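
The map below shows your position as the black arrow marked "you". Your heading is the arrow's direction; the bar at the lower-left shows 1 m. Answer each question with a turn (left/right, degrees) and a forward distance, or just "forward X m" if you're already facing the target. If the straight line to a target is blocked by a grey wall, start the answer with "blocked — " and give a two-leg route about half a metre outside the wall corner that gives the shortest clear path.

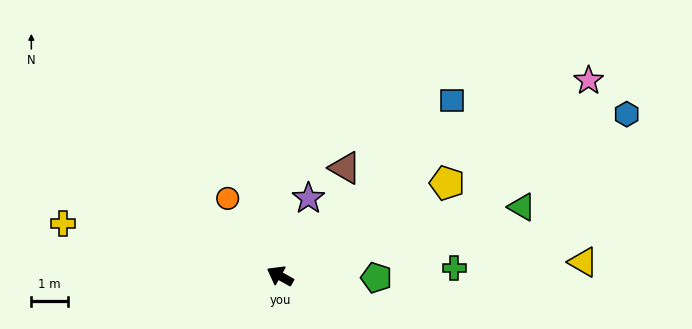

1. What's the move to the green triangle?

turn right 135°, forward 6.9 m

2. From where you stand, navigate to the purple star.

turn right 81°, forward 2.3 m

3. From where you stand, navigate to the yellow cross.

turn left 16°, forward 6.1 m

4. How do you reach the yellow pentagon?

turn right 122°, forward 5.2 m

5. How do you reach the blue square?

turn right 105°, forward 6.7 m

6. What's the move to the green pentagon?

turn right 152°, forward 2.6 m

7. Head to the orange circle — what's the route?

turn right 27°, forward 2.6 m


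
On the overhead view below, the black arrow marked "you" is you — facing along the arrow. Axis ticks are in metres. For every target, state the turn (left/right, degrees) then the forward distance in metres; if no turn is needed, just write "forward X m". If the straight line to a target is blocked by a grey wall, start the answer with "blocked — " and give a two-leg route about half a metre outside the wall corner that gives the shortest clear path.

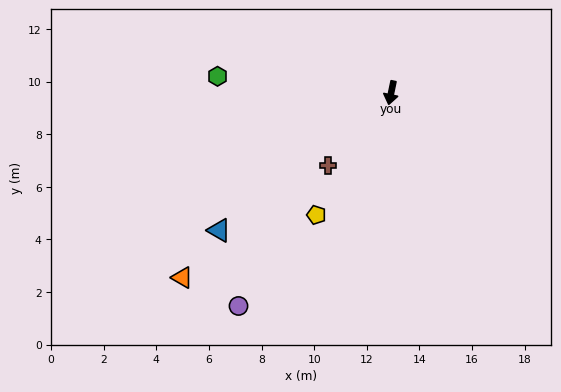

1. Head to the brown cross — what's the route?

turn right 29°, forward 3.7 m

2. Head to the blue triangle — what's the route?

turn right 40°, forward 8.4 m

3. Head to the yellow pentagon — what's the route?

turn right 20°, forward 5.4 m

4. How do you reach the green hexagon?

turn right 84°, forward 6.6 m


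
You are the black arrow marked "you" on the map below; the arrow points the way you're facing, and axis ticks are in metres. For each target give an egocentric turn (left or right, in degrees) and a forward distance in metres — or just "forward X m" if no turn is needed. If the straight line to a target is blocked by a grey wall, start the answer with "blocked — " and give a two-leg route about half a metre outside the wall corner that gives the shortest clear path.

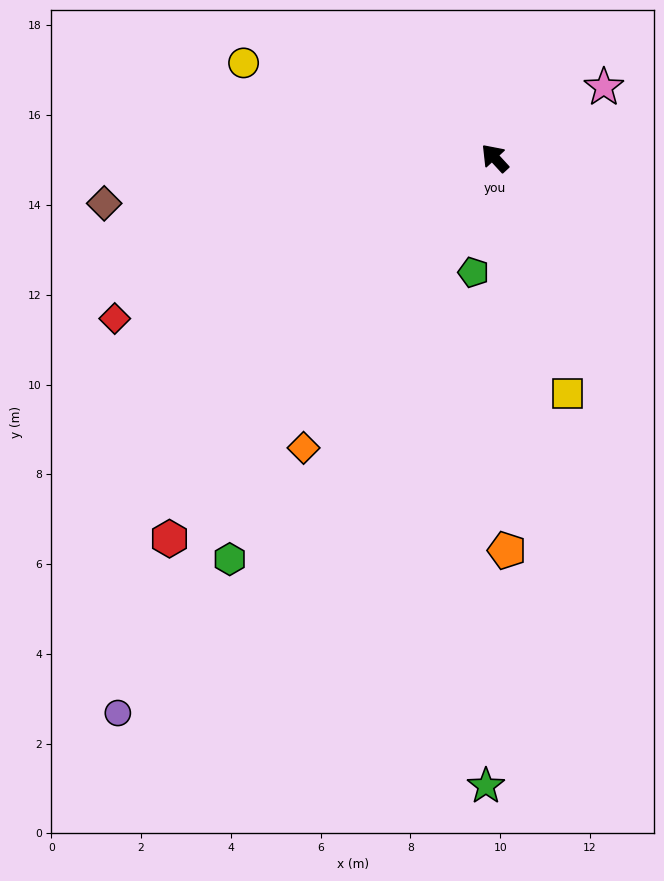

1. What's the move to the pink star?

turn right 100°, forward 2.9 m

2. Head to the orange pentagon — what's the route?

turn left 139°, forward 8.7 m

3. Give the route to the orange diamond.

turn left 104°, forward 7.7 m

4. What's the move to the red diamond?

turn left 70°, forward 9.2 m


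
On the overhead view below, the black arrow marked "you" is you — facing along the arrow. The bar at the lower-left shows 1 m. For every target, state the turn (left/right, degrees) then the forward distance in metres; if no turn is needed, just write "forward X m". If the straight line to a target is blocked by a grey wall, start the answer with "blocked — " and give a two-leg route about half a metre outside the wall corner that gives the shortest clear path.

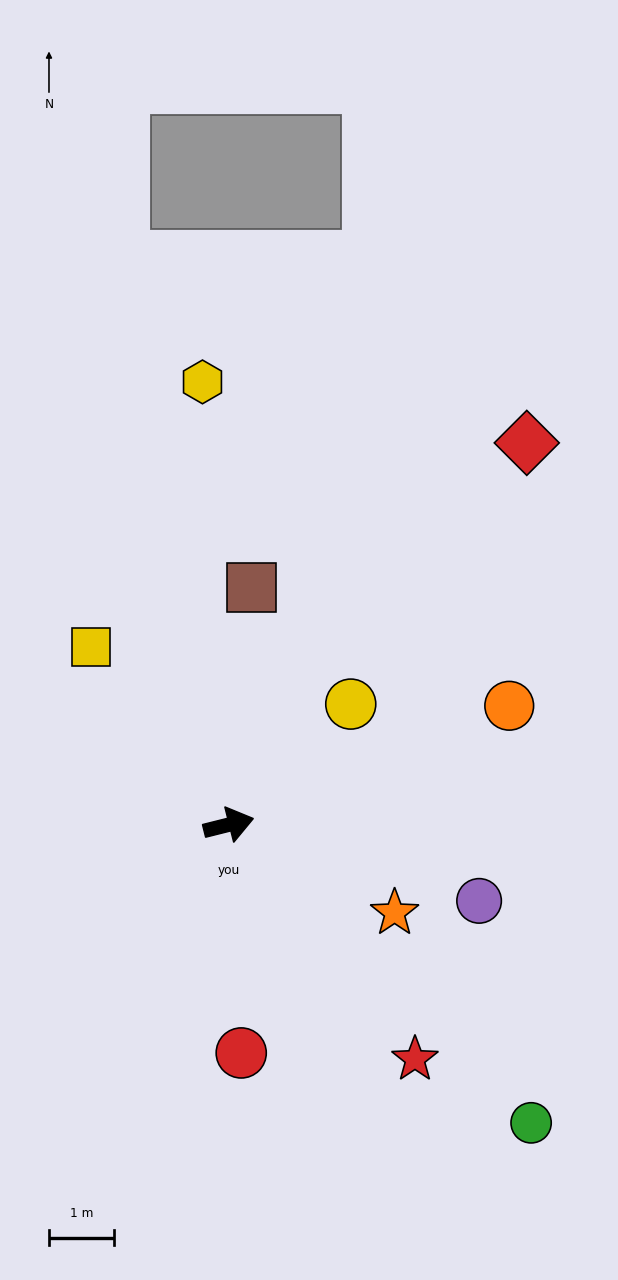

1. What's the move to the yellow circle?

turn left 31°, forward 2.6 m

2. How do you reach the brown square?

turn left 70°, forward 3.6 m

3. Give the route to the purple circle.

turn right 31°, forward 4.0 m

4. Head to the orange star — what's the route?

turn right 42°, forward 2.9 m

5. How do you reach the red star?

turn right 66°, forward 4.6 m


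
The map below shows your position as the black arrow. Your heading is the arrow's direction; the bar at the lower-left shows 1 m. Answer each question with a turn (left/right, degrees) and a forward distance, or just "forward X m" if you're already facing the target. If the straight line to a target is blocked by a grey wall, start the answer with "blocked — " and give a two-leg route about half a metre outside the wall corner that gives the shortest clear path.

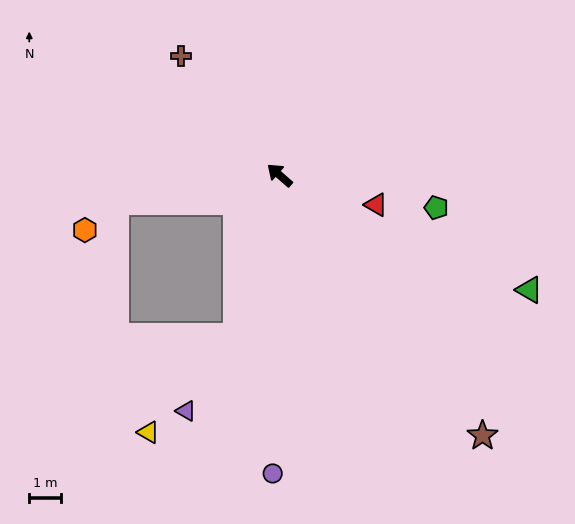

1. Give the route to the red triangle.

turn right 156°, forward 3.2 m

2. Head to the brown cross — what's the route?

turn right 9°, forward 4.9 m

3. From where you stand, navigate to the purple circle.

turn left 130°, forward 9.4 m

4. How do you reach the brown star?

turn left 169°, forward 10.4 m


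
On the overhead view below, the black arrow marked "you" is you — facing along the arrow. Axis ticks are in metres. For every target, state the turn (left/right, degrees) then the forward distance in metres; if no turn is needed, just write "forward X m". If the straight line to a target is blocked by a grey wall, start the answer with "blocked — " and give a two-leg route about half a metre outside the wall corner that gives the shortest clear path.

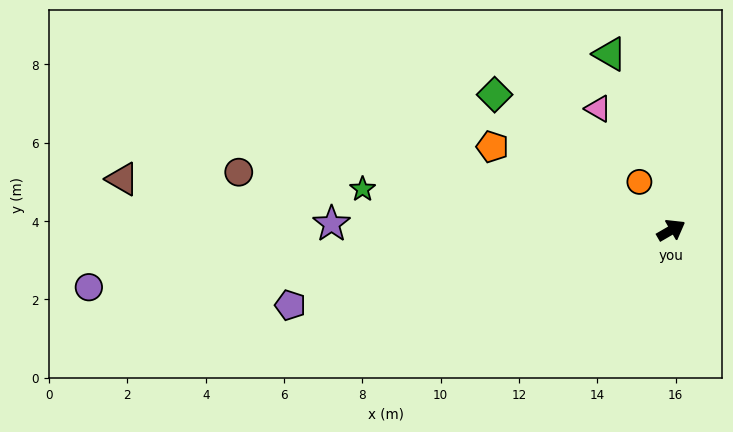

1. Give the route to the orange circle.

turn left 93°, forward 1.5 m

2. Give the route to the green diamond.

turn left 112°, forward 5.7 m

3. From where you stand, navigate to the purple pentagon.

turn left 161°, forward 9.9 m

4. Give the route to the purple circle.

turn left 156°, forward 14.9 m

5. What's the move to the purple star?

turn left 149°, forward 8.7 m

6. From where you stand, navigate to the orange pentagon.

turn left 125°, forward 5.0 m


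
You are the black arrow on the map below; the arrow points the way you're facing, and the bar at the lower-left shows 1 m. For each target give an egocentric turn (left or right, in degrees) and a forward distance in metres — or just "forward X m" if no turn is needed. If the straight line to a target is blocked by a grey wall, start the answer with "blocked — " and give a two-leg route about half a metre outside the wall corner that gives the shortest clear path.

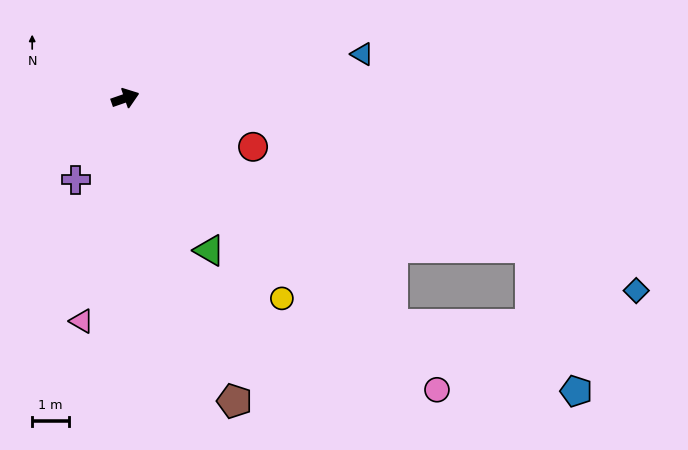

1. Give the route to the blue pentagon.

blocked — turn right 59°, forward 9.5 m, then turn left 20°, forward 5.3 m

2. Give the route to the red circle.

turn right 40°, forward 3.7 m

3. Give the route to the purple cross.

turn right 140°, forward 2.6 m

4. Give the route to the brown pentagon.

turn right 89°, forward 8.8 m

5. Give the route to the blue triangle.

turn right 9°, forward 6.6 m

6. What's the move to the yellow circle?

turn right 71°, forward 6.9 m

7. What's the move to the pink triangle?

turn right 120°, forward 6.2 m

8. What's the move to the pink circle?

turn right 62°, forward 11.6 m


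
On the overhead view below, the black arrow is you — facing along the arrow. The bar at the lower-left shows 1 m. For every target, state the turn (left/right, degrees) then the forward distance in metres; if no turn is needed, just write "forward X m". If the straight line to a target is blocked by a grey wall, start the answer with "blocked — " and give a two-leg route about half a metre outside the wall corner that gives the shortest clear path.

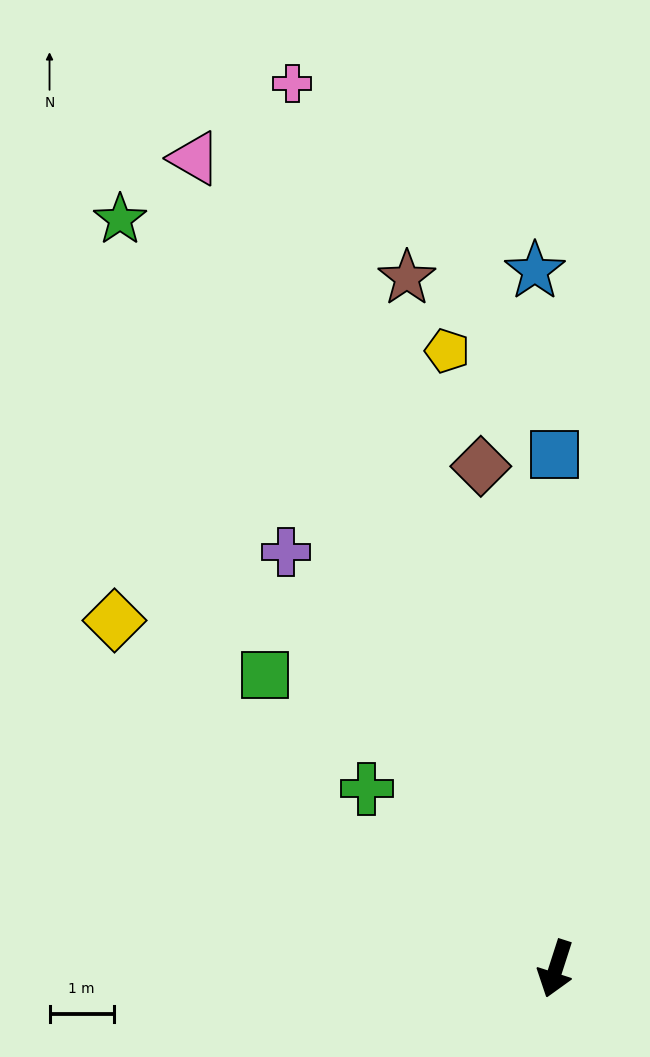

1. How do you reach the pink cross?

turn right 146°, forward 14.4 m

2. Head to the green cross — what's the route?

turn right 116°, forward 4.1 m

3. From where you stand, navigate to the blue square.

turn right 162°, forward 8.0 m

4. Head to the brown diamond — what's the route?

turn right 154°, forward 7.9 m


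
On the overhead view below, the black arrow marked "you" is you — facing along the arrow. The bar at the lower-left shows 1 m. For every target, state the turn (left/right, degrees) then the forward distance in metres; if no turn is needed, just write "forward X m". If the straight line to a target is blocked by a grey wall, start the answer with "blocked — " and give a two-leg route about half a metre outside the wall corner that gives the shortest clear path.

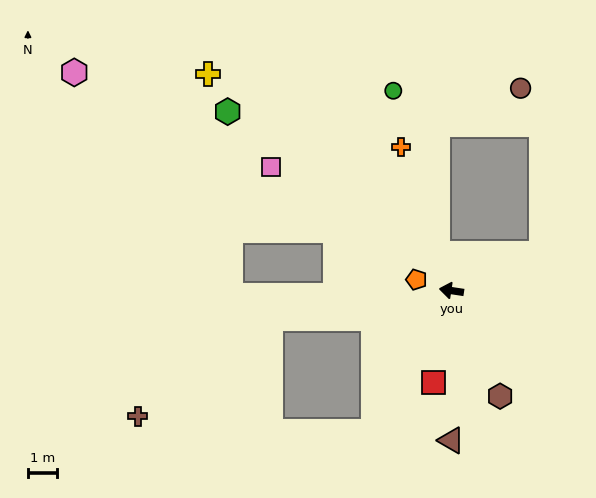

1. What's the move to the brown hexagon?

turn left 123°, forward 4.0 m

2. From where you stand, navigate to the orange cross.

turn right 62°, forward 5.2 m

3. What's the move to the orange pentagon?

turn right 9°, forward 1.3 m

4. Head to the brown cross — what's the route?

blocked — turn left 17°, forward 6.2 m, then turn left 28°, forward 5.6 m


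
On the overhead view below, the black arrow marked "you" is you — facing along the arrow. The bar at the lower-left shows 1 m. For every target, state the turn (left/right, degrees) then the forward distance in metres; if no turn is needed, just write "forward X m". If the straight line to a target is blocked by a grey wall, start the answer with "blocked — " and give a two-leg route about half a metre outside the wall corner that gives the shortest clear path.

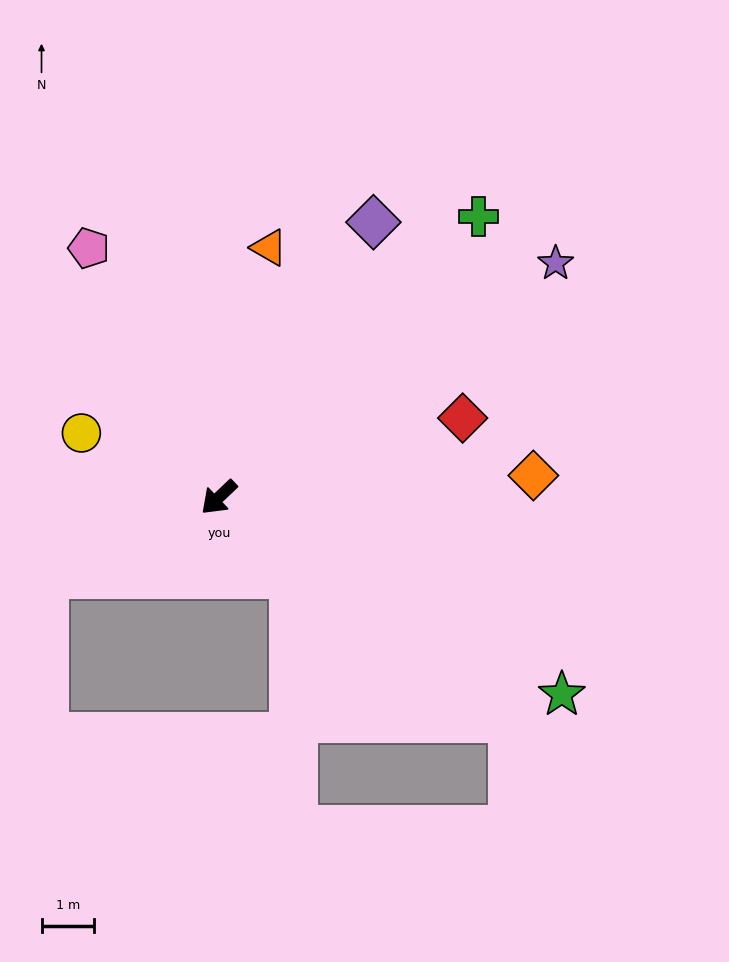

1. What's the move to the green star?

turn left 107°, forward 7.5 m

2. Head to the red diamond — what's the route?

turn left 154°, forward 4.9 m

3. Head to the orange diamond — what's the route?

turn left 140°, forward 6.0 m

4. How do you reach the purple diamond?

turn right 163°, forward 6.0 m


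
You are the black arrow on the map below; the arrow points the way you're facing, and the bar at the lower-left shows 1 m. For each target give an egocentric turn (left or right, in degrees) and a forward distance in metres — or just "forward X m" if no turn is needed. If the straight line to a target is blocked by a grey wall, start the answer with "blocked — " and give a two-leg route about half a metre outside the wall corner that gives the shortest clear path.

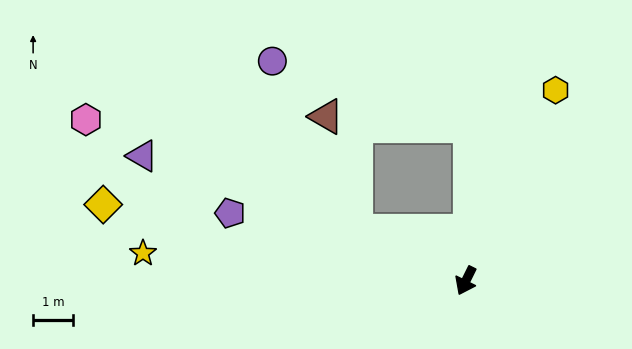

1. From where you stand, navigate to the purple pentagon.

turn right 80°, forward 6.2 m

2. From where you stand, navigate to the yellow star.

turn right 69°, forward 8.2 m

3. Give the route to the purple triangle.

turn right 85°, forward 8.8 m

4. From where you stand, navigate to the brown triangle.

blocked — turn right 88°, forward 3.0 m, then turn right 51°, forward 3.0 m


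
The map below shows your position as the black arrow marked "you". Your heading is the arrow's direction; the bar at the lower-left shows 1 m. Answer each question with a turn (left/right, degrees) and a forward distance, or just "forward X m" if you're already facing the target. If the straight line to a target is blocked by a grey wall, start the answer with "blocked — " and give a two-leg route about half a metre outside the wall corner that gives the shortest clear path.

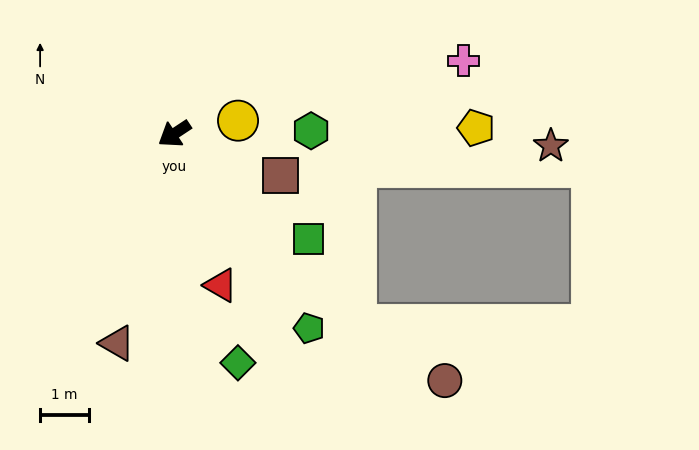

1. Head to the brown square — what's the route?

turn left 125°, forward 2.3 m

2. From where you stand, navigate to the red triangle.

turn left 74°, forward 3.3 m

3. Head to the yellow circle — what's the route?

turn left 158°, forward 1.3 m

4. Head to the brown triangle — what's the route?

turn left 41°, forward 4.5 m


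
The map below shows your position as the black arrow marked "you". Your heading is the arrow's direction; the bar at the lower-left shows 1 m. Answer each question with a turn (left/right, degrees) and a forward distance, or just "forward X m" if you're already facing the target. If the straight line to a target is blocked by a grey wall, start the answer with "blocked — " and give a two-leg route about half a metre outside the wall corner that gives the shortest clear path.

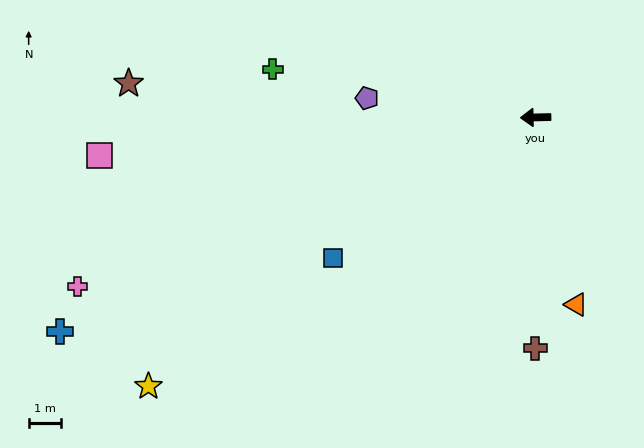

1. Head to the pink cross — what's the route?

turn left 19°, forward 15.0 m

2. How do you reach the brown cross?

turn left 89°, forward 7.1 m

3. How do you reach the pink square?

turn left 4°, forward 13.4 m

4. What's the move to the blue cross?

turn left 23°, forward 16.0 m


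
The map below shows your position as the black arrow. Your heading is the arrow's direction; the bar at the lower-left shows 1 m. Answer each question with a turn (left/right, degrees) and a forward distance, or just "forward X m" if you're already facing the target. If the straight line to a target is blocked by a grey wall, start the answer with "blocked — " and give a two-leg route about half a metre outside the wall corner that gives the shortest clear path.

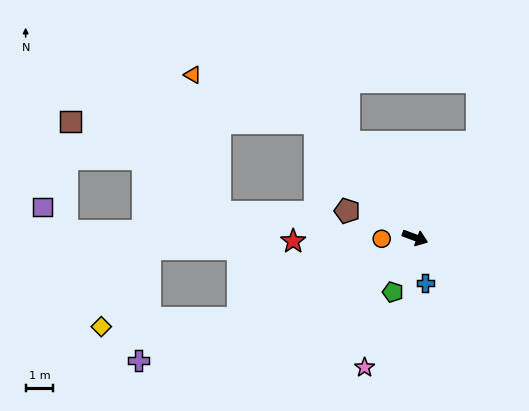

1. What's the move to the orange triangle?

blocked — turn left 151°, forward 5.5 m, then turn left 28°, forward 4.7 m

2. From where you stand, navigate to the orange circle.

turn right 157°, forward 1.2 m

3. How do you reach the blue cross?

turn right 57°, forward 1.7 m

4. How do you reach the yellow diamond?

blocked — turn right 135°, forward 7.0 m, then turn right 21°, forward 5.0 m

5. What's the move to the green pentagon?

turn right 92°, forward 2.1 m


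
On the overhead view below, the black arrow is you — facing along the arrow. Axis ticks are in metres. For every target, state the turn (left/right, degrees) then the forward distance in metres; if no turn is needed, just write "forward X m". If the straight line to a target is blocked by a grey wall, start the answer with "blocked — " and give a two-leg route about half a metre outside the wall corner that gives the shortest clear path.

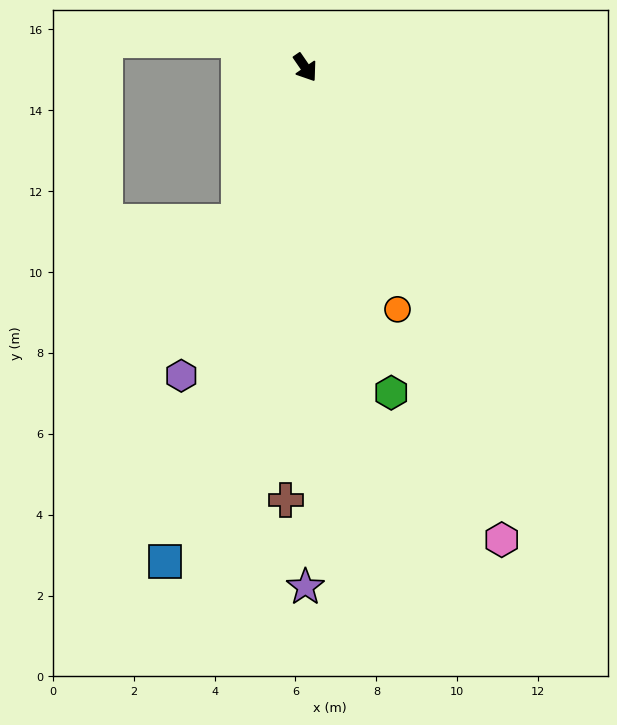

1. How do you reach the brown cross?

turn right 37°, forward 10.7 m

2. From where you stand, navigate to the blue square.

turn right 50°, forward 12.7 m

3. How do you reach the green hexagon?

turn right 20°, forward 8.3 m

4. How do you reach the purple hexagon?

turn right 56°, forward 8.2 m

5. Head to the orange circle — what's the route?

turn right 14°, forward 6.4 m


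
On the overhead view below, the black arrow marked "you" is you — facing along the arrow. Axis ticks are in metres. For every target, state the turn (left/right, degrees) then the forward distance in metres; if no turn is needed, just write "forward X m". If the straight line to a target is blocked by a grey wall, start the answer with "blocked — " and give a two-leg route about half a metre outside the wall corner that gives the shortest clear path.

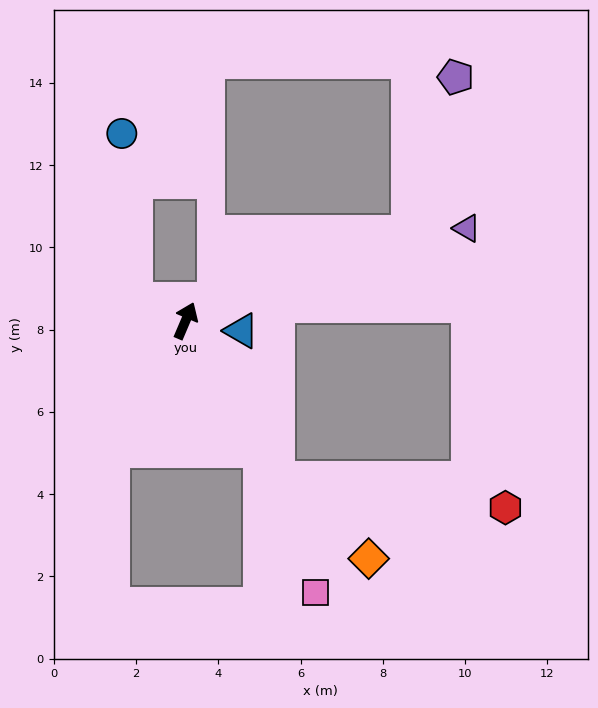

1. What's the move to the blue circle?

blocked — turn left 90°, forward 1.3 m, then turn right 62°, forward 4.0 m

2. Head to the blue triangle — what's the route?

turn right 77°, forward 1.4 m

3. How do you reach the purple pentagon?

blocked — turn right 45°, forward 5.8 m, then turn left 51°, forward 4.0 m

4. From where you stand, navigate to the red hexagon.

blocked — turn right 127°, forward 4.4 m, then turn left 53°, forward 5.6 m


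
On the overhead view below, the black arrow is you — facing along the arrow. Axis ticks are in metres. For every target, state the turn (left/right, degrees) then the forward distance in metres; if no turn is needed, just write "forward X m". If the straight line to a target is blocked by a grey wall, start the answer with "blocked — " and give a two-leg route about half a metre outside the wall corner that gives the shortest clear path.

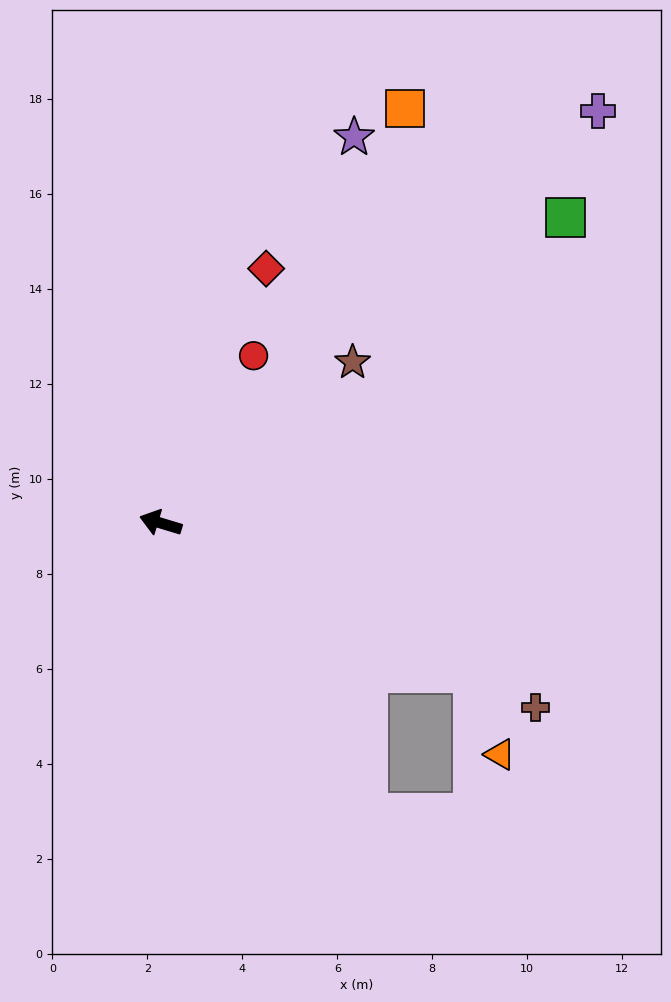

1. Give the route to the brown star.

turn right 123°, forward 5.3 m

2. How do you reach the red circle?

turn right 102°, forward 4.0 m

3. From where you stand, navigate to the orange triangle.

blocked — turn left 171°, forward 7.3 m, then turn right 46°, forward 1.8 m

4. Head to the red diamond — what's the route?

turn right 96°, forward 5.8 m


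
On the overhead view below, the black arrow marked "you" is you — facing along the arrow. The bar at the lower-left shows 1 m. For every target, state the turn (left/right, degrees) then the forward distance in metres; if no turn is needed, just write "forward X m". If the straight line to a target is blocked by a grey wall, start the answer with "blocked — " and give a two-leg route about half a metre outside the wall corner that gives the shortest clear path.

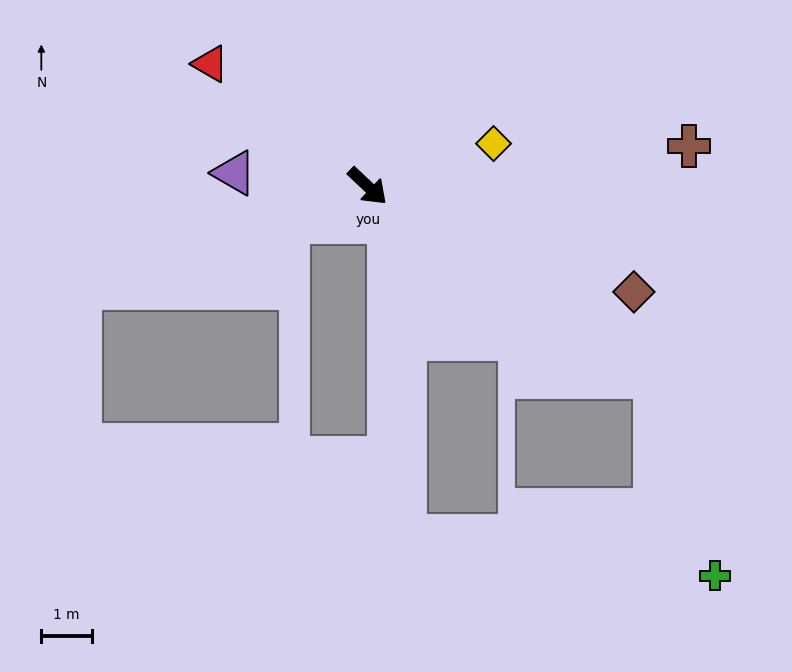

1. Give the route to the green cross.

blocked — turn left 10°, forward 6.8 m, then turn right 40°, forward 4.1 m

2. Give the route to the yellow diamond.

turn left 62°, forward 2.6 m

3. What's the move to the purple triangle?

turn right 142°, forward 2.6 m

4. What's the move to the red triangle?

turn right 175°, forward 3.9 m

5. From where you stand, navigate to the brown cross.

turn left 50°, forward 6.4 m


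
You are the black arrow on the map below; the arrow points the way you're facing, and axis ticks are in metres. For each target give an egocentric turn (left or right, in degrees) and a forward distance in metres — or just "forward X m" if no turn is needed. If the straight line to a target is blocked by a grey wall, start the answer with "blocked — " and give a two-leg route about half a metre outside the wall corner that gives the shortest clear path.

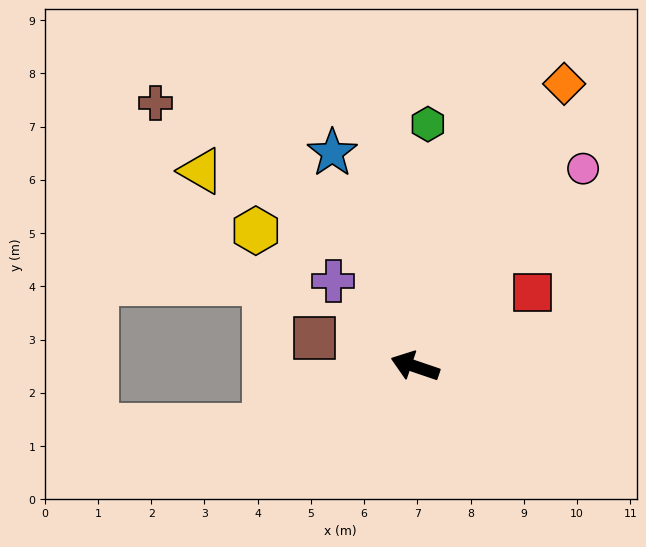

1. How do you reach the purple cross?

turn right 28°, forward 2.2 m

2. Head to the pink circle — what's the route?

turn right 112°, forward 4.9 m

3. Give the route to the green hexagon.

turn right 74°, forward 4.6 m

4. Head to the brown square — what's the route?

turn left 3°, forward 2.0 m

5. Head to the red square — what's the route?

turn right 129°, forward 2.6 m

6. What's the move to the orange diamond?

turn right 99°, forward 6.0 m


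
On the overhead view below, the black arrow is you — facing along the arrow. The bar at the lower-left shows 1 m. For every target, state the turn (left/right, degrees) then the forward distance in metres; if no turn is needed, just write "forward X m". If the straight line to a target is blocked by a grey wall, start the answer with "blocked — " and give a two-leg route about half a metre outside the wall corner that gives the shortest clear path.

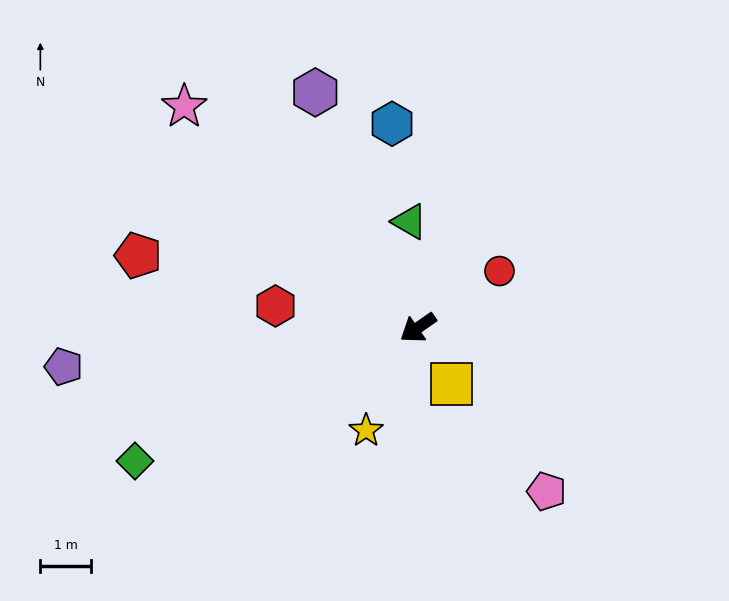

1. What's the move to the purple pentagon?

turn right 29°, forward 7.0 m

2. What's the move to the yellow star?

turn left 28°, forward 2.3 m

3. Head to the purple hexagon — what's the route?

turn right 101°, forward 5.1 m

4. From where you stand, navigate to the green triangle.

turn right 120°, forward 2.1 m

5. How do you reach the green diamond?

turn right 10°, forward 6.2 m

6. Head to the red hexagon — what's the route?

turn right 43°, forward 2.8 m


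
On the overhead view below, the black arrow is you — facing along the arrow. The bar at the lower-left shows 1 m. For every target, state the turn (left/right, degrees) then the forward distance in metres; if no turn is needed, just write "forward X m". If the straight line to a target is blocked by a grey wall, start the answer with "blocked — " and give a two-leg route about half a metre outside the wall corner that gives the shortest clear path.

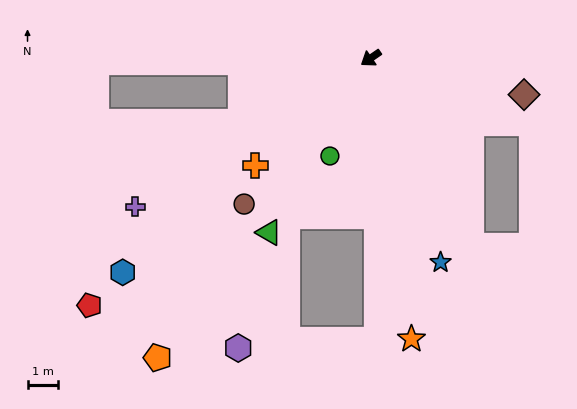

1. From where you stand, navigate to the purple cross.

turn right 2°, forward 9.1 m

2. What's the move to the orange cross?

turn left 8°, forward 5.1 m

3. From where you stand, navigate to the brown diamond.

turn left 132°, forward 5.1 m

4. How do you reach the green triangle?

turn left 25°, forward 6.6 m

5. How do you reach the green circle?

turn left 33°, forward 3.5 m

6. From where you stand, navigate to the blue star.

turn left 74°, forward 7.0 m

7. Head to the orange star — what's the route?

turn left 64°, forward 9.2 m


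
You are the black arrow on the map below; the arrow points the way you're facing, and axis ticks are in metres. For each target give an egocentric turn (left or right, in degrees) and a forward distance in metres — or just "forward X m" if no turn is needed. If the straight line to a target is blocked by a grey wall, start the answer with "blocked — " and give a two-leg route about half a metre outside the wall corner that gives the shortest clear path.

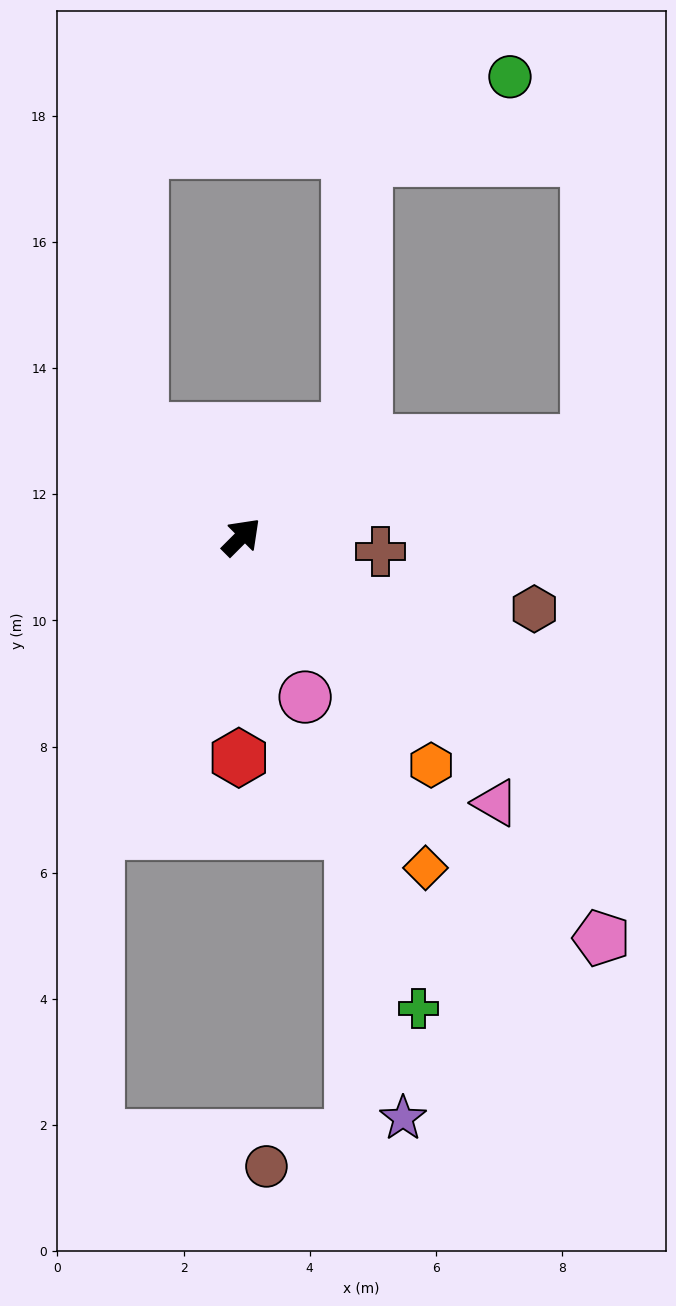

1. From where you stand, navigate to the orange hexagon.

turn right 95°, forward 4.7 m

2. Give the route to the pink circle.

turn right 113°, forward 2.7 m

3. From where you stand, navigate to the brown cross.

turn right 51°, forward 2.2 m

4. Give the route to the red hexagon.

turn right 136°, forward 3.5 m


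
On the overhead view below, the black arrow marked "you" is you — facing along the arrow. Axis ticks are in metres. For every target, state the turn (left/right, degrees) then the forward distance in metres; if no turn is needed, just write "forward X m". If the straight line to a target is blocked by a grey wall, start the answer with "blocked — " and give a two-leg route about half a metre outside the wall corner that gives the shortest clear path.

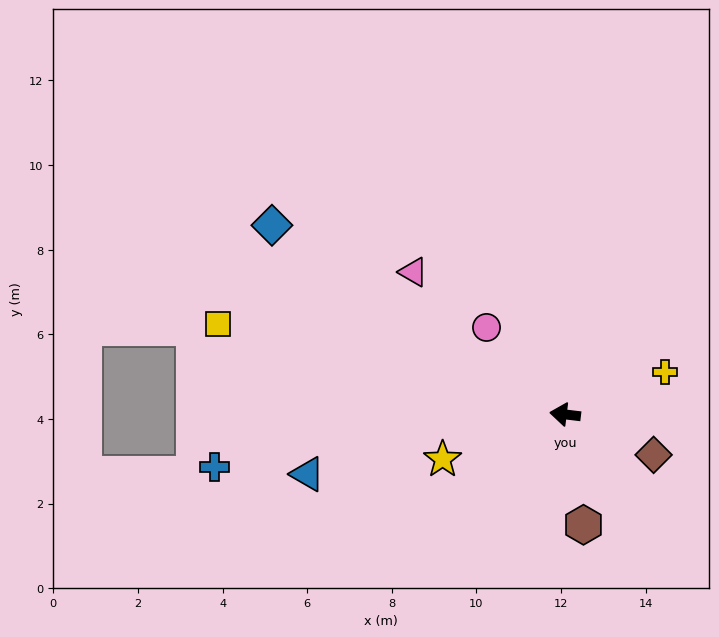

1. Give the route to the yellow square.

turn right 8°, forward 8.5 m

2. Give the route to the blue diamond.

turn right 26°, forward 8.2 m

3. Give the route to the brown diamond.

turn left 162°, forward 2.3 m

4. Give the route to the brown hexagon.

turn left 106°, forward 2.6 m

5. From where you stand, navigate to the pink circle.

turn right 41°, forward 2.8 m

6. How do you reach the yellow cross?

turn right 150°, forward 2.6 m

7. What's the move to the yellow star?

turn left 27°, forward 3.1 m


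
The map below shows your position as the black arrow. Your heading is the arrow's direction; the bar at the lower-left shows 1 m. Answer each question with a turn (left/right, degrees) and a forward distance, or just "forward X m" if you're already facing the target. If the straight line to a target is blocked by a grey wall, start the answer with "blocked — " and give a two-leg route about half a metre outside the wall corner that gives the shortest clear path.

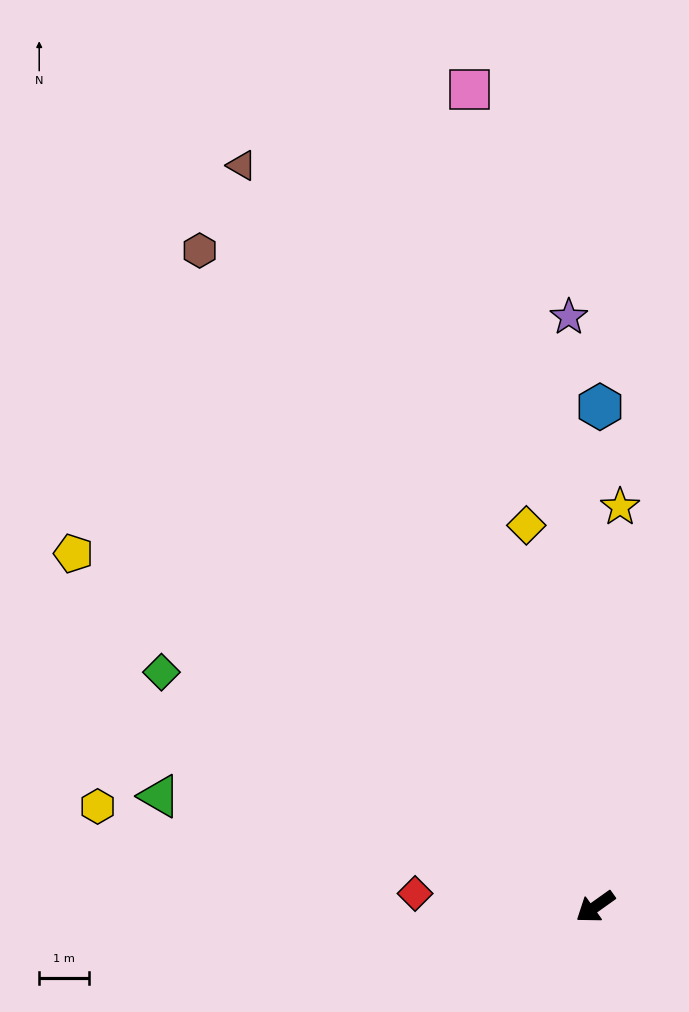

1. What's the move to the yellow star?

turn right 129°, forward 8.0 m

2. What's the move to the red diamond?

turn right 40°, forward 3.6 m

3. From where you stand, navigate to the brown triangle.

turn right 100°, forward 16.4 m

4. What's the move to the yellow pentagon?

turn right 70°, forward 12.6 m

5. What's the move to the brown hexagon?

turn right 94°, forward 15.3 m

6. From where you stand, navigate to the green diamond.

turn right 64°, forward 9.8 m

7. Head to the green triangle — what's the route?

turn right 50°, forward 9.0 m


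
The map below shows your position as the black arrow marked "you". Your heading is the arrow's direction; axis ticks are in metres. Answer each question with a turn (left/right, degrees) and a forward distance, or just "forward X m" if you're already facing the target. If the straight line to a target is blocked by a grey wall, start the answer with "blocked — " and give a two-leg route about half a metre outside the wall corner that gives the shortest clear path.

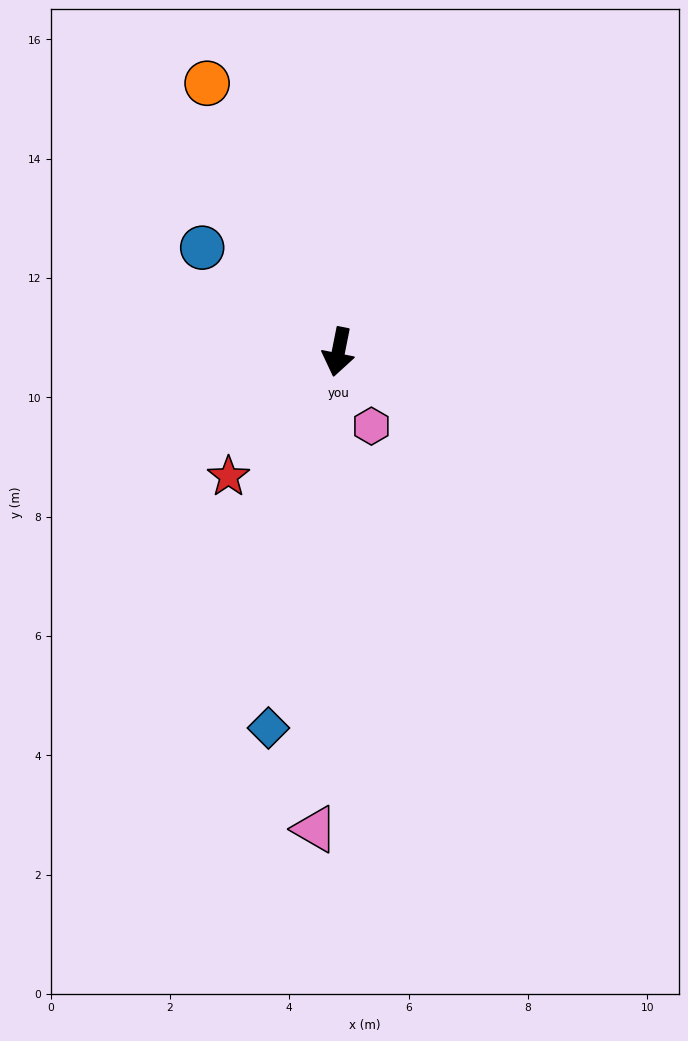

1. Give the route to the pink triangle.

turn left 8°, forward 8.0 m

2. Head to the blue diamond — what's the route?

forward 6.4 m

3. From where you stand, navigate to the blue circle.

turn right 116°, forward 2.9 m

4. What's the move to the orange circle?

turn right 143°, forward 5.0 m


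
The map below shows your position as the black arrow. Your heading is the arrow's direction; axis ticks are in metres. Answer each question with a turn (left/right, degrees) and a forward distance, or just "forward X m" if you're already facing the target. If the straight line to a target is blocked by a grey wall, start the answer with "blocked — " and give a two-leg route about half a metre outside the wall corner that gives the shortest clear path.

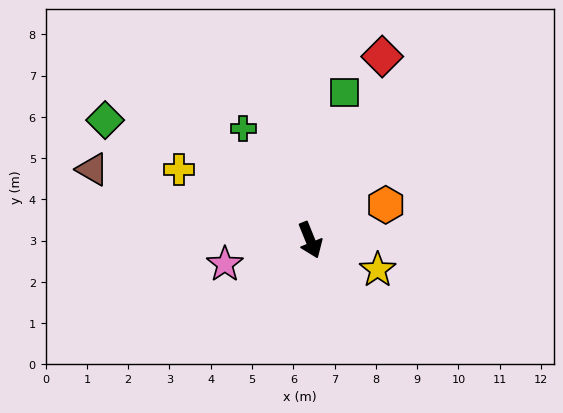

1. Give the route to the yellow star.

turn left 44°, forward 1.8 m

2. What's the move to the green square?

turn left 145°, forward 3.7 m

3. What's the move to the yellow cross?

turn right 140°, forward 3.6 m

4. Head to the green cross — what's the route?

turn right 171°, forward 3.2 m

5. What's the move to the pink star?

turn right 96°, forward 2.1 m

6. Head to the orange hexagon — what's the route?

turn left 93°, forward 2.0 m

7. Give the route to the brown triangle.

turn right 130°, forward 5.5 m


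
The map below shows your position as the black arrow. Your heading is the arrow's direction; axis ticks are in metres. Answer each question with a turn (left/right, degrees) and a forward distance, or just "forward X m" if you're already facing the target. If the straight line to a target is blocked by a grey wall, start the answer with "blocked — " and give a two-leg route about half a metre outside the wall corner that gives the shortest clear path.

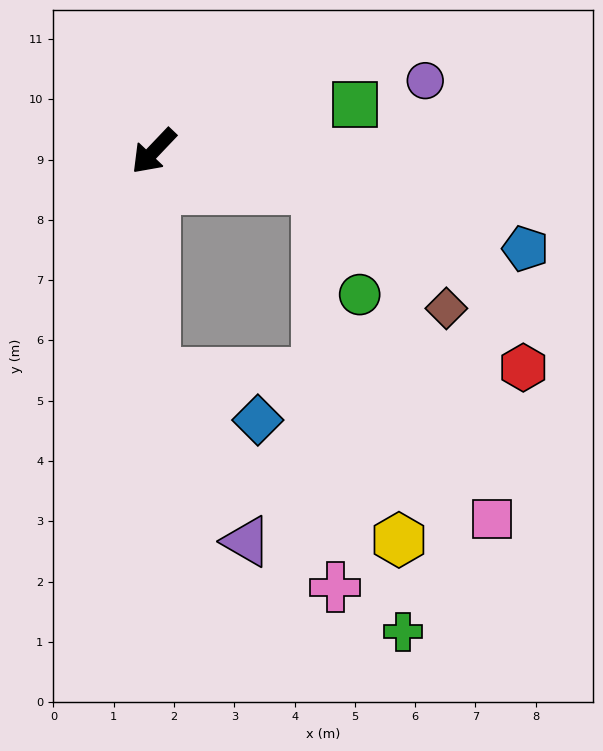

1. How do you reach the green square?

turn left 147°, forward 3.4 m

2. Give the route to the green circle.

blocked — turn left 121°, forward 2.8 m, then turn right 56°, forward 1.9 m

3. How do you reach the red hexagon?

blocked — turn left 44°, forward 3.7 m, then turn left 90°, forward 6.1 m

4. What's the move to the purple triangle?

blocked — turn left 44°, forward 3.7 m, then turn left 28°, forward 3.2 m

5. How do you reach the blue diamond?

blocked — turn left 44°, forward 3.7 m, then turn left 65°, forward 1.9 m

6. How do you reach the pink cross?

blocked — turn left 121°, forward 2.8 m, then turn right 75°, forward 6.6 m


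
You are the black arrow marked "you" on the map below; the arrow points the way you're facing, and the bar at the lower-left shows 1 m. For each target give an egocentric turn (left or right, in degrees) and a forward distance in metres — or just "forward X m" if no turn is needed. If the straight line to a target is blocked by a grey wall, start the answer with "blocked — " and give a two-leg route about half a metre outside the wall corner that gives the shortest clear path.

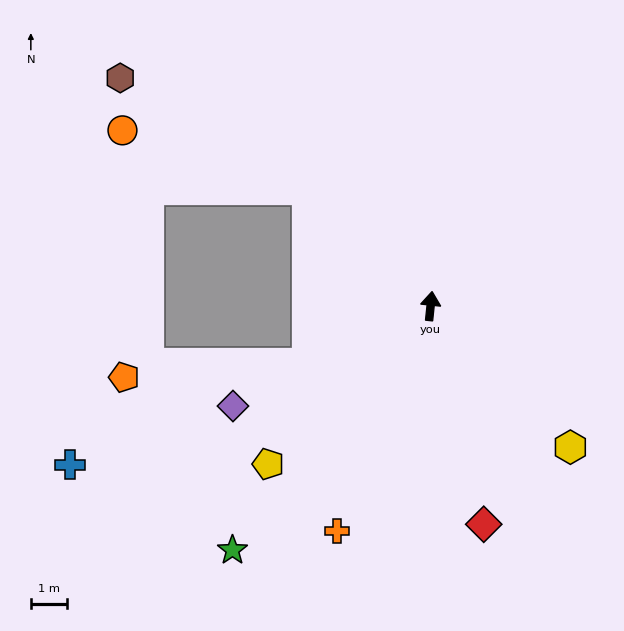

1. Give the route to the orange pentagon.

blocked — turn left 121°, forward 3.8 m, then turn right 21°, forward 5.1 m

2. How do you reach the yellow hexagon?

turn right 129°, forward 5.5 m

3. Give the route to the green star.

turn left 147°, forward 8.7 m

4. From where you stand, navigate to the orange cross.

turn left 163°, forward 6.8 m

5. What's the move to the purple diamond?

turn left 123°, forward 6.1 m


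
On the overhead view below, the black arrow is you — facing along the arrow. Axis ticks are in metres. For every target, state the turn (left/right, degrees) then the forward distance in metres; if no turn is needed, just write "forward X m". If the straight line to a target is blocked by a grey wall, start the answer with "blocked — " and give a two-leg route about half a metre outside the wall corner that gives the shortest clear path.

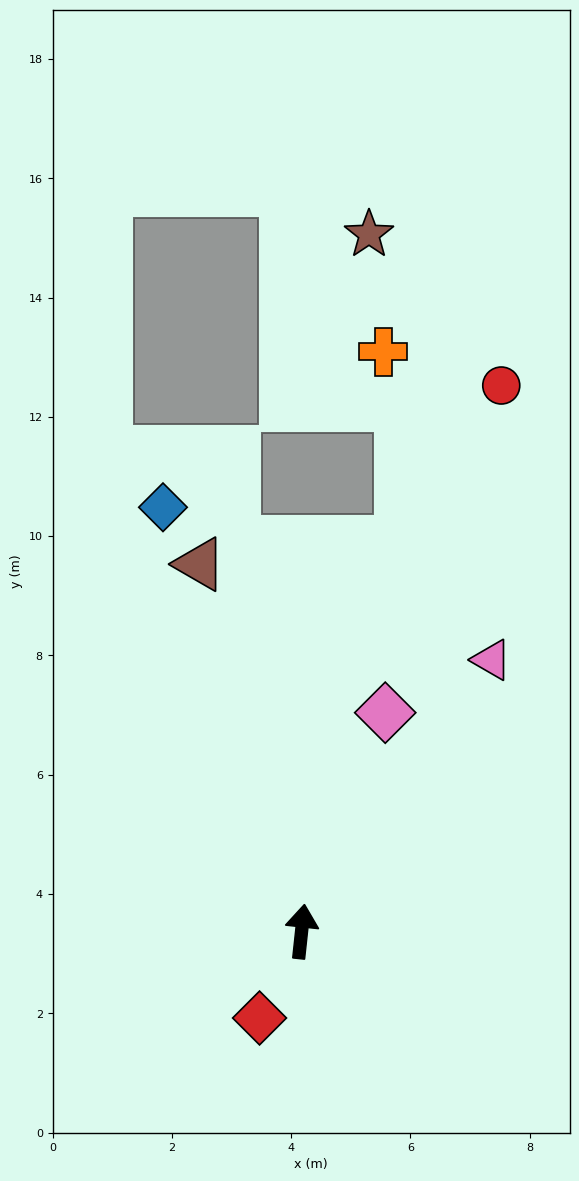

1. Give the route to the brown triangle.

turn left 22°, forward 6.4 m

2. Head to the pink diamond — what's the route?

turn right 15°, forward 3.9 m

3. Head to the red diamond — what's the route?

turn left 160°, forward 1.6 m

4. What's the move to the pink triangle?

turn right 29°, forward 5.6 m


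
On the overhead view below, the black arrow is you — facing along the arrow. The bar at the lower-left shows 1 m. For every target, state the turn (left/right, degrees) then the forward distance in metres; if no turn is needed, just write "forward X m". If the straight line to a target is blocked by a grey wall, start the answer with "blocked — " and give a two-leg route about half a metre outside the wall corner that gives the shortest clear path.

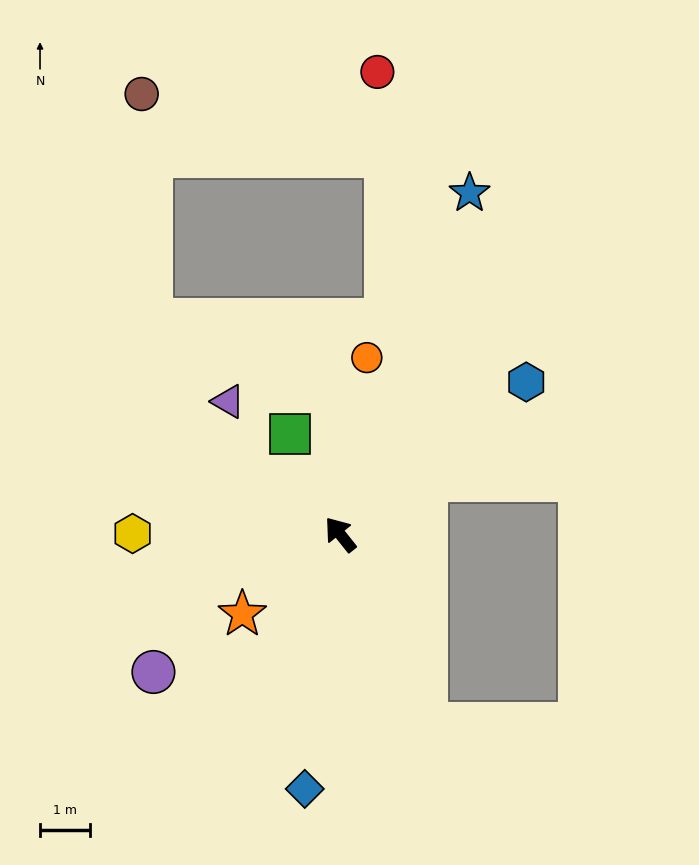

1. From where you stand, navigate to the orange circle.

turn right 47°, forward 3.6 m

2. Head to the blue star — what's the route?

turn right 59°, forward 7.3 m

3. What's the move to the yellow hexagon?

turn left 51°, forward 4.1 m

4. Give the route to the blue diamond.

turn left 133°, forward 5.1 m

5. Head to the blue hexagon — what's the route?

turn right 89°, forward 4.8 m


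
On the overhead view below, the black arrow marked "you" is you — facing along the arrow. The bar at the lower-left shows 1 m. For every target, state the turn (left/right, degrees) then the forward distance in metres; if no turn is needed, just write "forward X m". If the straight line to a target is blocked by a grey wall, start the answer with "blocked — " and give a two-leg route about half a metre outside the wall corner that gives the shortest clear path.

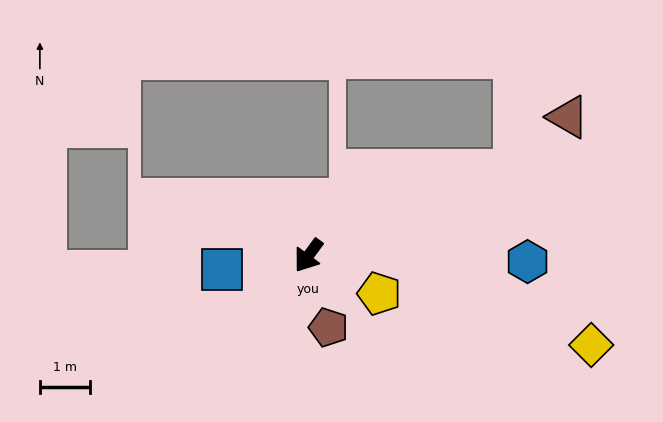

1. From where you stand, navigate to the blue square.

turn right 45°, forward 1.8 m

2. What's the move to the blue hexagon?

turn left 125°, forward 4.4 m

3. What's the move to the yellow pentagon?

turn left 98°, forward 1.6 m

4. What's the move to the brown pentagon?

turn left 52°, forward 1.5 m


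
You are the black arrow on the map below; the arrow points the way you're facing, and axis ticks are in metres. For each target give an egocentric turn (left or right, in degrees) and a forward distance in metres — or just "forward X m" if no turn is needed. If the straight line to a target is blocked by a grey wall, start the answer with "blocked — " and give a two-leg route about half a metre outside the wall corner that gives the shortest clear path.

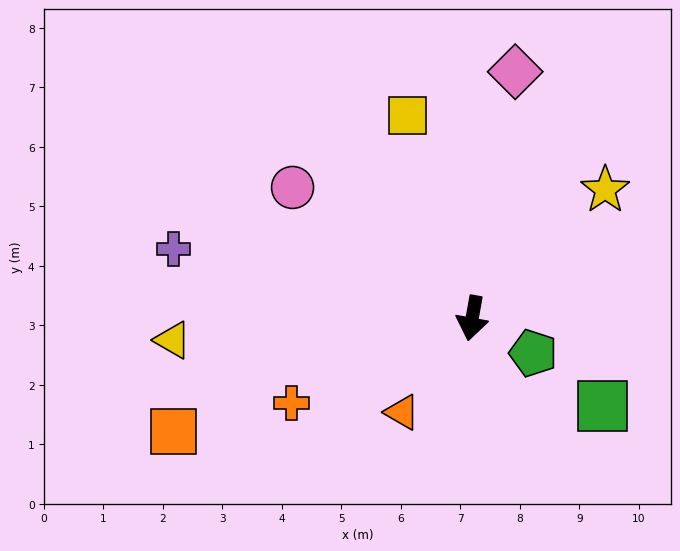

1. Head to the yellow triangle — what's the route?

turn right 76°, forward 5.0 m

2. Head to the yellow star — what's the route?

turn left 144°, forward 3.1 m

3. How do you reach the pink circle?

turn right 116°, forward 3.7 m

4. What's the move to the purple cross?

turn right 93°, forward 5.2 m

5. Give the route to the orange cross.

turn right 55°, forward 3.4 m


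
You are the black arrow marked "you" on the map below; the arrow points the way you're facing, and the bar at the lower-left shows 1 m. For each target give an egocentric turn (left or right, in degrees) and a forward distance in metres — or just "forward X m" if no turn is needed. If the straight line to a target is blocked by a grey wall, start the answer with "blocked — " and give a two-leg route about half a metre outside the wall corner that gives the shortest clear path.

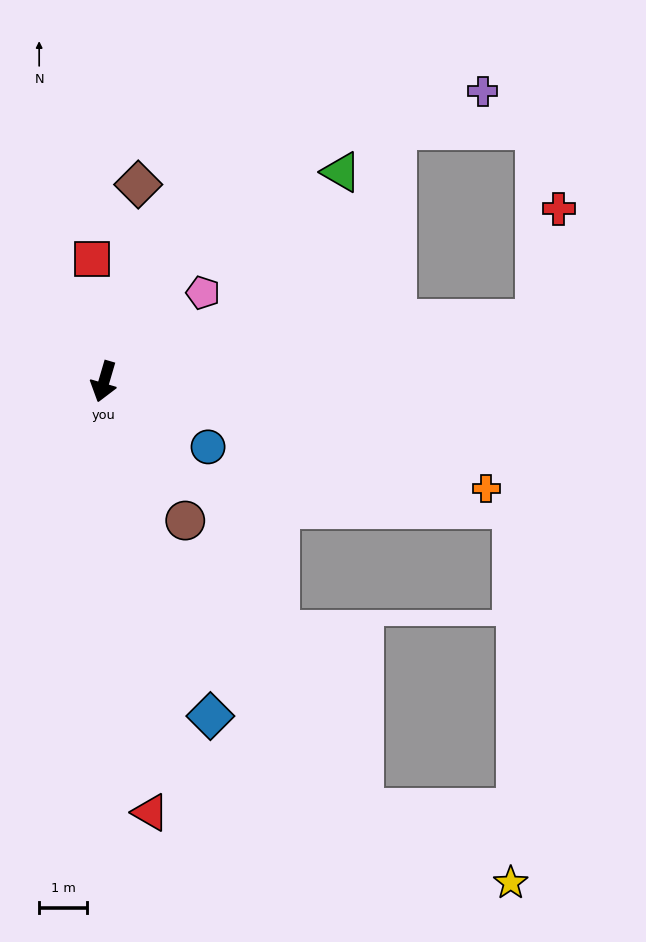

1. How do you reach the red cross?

blocked — turn left 114°, forward 9.1 m, then turn left 71°, forward 2.4 m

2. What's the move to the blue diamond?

turn left 34°, forward 7.3 m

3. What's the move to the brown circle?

turn left 47°, forward 3.3 m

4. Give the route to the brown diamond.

turn right 174°, forward 4.2 m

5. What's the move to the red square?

turn right 158°, forward 2.6 m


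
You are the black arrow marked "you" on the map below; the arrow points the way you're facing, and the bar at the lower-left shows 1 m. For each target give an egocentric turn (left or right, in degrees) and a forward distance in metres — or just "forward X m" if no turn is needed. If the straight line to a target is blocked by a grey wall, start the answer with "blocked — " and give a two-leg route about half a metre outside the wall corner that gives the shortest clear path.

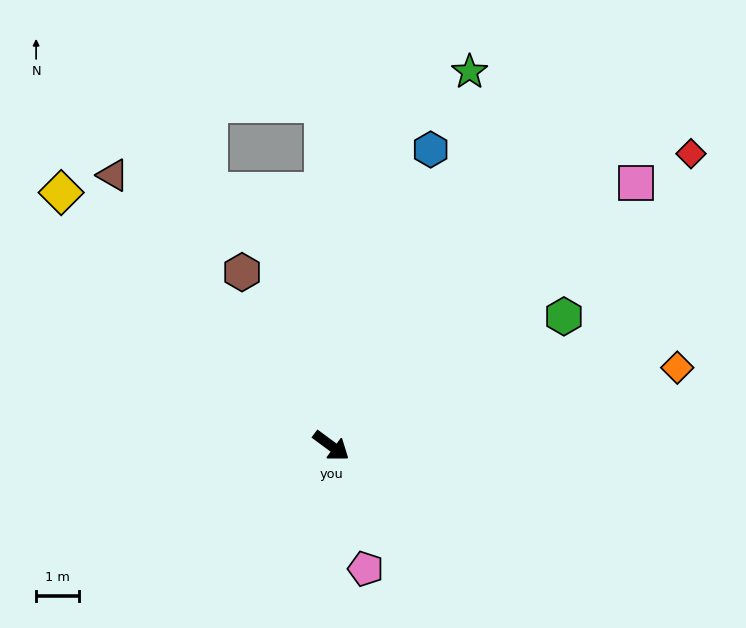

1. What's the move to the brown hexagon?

turn left 154°, forward 4.5 m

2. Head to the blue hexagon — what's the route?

turn left 108°, forward 7.3 m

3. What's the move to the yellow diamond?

turn left 173°, forward 8.6 m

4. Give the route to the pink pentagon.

turn right 38°, forward 3.0 m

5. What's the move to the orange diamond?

turn left 49°, forward 8.2 m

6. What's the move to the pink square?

turn left 77°, forward 9.4 m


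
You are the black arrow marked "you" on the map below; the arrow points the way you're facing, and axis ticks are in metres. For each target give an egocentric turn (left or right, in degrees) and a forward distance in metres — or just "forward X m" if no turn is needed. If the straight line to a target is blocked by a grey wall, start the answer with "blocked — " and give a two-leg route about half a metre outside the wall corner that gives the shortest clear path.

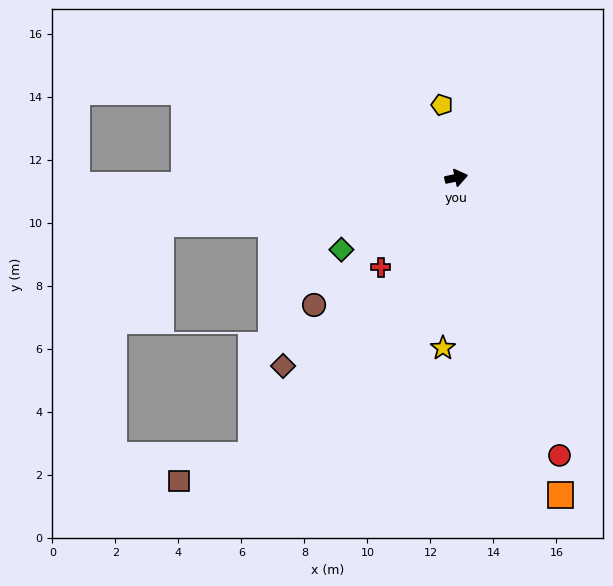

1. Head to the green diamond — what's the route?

turn right 160°, forward 4.3 m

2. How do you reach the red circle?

turn right 82°, forward 9.4 m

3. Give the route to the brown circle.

turn right 150°, forward 6.1 m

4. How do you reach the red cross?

turn right 142°, forward 3.7 m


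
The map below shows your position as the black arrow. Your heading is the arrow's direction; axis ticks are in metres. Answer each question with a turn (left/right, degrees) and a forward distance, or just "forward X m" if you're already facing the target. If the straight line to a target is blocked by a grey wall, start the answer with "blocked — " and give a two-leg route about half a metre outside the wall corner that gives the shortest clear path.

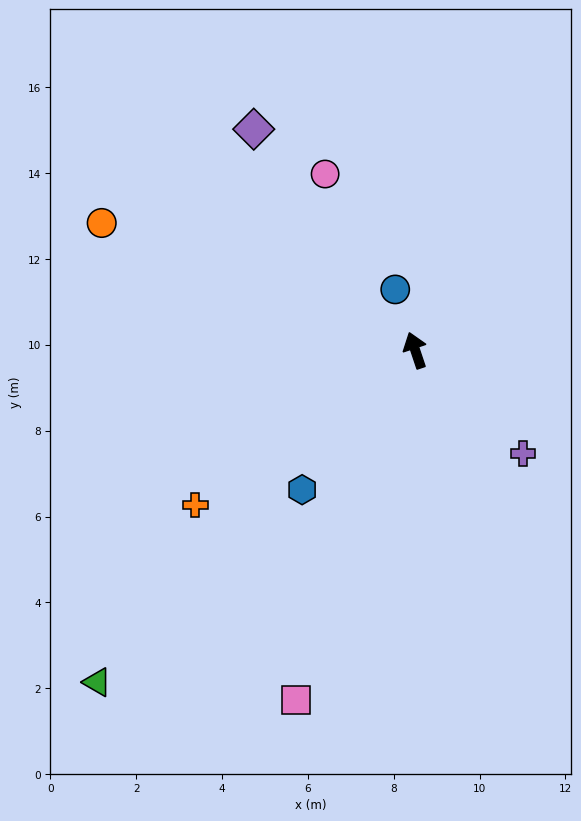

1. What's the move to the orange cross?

turn left 107°, forward 6.3 m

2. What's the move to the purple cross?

turn right 152°, forward 3.5 m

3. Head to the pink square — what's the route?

turn left 143°, forward 8.6 m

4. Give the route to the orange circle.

turn left 49°, forward 7.9 m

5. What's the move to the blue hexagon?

turn left 122°, forward 4.2 m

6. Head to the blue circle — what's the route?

forward 1.5 m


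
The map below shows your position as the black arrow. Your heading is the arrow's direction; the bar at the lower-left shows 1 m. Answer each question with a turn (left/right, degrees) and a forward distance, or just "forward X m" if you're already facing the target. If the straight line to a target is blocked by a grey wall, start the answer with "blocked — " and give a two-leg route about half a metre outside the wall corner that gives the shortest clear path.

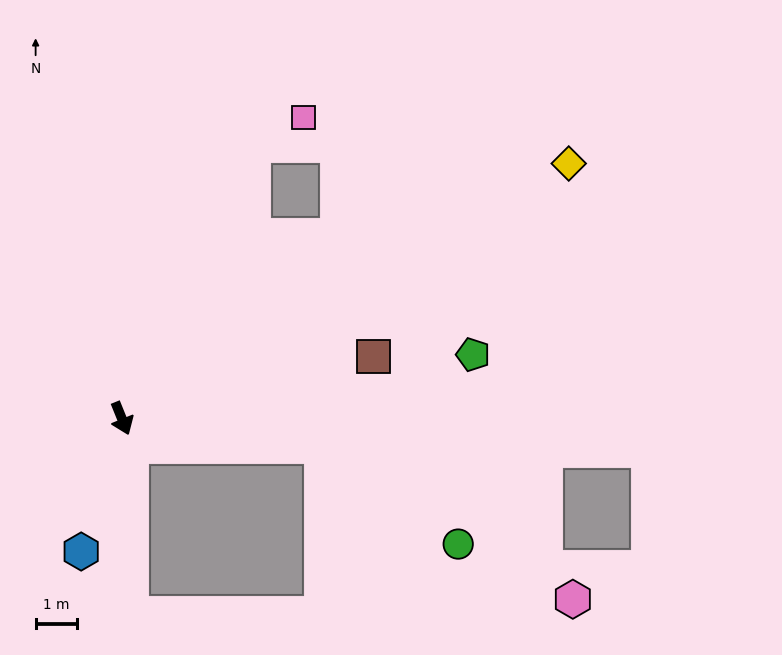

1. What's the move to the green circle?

blocked — turn left 60°, forward 4.9 m, then turn right 27°, forward 4.1 m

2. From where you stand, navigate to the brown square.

turn left 82°, forward 6.3 m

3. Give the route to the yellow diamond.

turn left 98°, forward 12.5 m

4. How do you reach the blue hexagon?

turn right 39°, forward 3.4 m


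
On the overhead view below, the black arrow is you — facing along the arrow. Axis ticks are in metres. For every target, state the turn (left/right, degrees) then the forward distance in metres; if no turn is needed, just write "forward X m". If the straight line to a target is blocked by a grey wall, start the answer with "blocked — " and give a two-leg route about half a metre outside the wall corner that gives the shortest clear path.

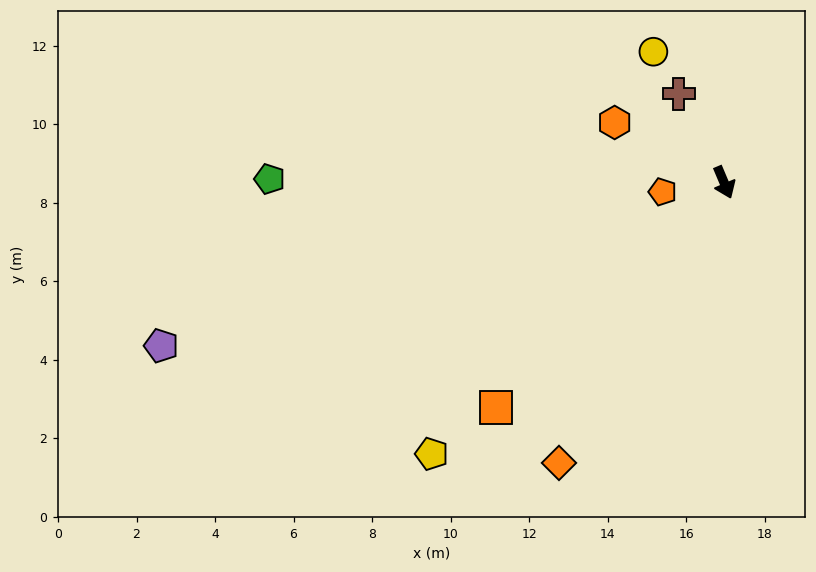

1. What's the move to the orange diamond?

turn right 53°, forward 8.3 m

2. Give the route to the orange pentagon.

turn right 104°, forward 1.6 m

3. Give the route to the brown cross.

turn right 176°, forward 2.5 m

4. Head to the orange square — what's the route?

turn right 68°, forward 8.2 m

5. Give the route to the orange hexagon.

turn right 142°, forward 3.2 m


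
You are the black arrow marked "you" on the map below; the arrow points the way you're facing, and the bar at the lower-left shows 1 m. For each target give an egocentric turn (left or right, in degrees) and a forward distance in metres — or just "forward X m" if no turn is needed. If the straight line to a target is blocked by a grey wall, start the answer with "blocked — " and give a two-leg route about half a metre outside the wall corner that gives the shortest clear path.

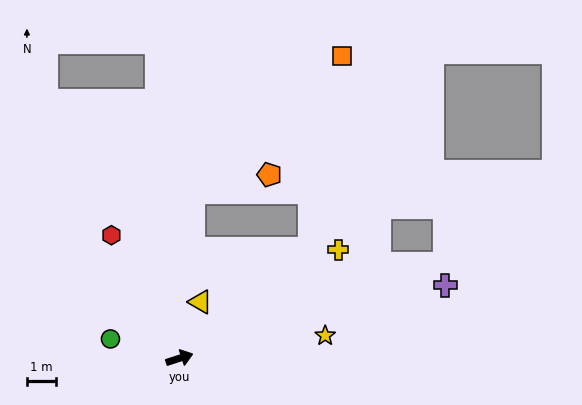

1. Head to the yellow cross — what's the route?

turn left 16°, forward 6.5 m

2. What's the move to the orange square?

blocked — turn left 22°, forward 5.8 m, then turn left 41°, forward 6.7 m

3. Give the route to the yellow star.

turn right 9°, forward 5.0 m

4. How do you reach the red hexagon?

turn left 101°, forward 4.8 m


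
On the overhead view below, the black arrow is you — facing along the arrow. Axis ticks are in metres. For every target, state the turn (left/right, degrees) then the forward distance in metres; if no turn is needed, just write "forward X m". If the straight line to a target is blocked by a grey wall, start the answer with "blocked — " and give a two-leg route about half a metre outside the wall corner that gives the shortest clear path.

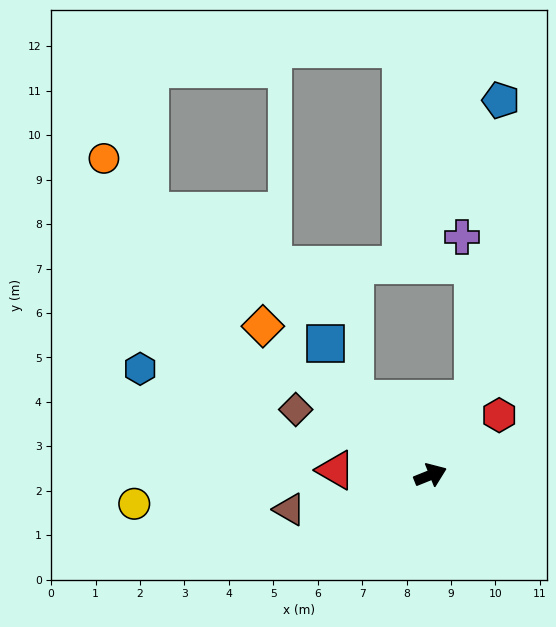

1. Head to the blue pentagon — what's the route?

blocked — turn left 39°, forward 2.0 m, then turn left 24°, forward 6.7 m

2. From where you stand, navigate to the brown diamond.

turn left 132°, forward 3.4 m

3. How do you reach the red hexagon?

turn left 19°, forward 2.1 m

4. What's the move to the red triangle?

turn left 155°, forward 2.1 m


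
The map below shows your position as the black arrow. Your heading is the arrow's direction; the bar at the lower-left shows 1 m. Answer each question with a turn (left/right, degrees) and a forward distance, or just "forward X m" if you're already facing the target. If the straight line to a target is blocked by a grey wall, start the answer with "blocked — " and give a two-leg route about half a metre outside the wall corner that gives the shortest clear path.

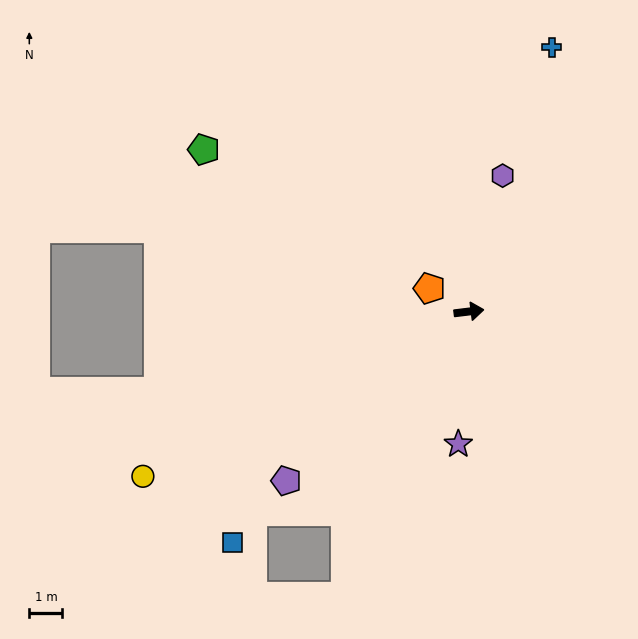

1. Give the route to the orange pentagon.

turn left 143°, forward 1.4 m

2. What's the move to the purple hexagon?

turn left 69°, forward 4.2 m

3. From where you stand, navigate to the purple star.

turn right 101°, forward 4.0 m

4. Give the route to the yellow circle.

turn right 160°, forward 11.0 m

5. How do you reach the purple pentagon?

turn right 144°, forward 7.5 m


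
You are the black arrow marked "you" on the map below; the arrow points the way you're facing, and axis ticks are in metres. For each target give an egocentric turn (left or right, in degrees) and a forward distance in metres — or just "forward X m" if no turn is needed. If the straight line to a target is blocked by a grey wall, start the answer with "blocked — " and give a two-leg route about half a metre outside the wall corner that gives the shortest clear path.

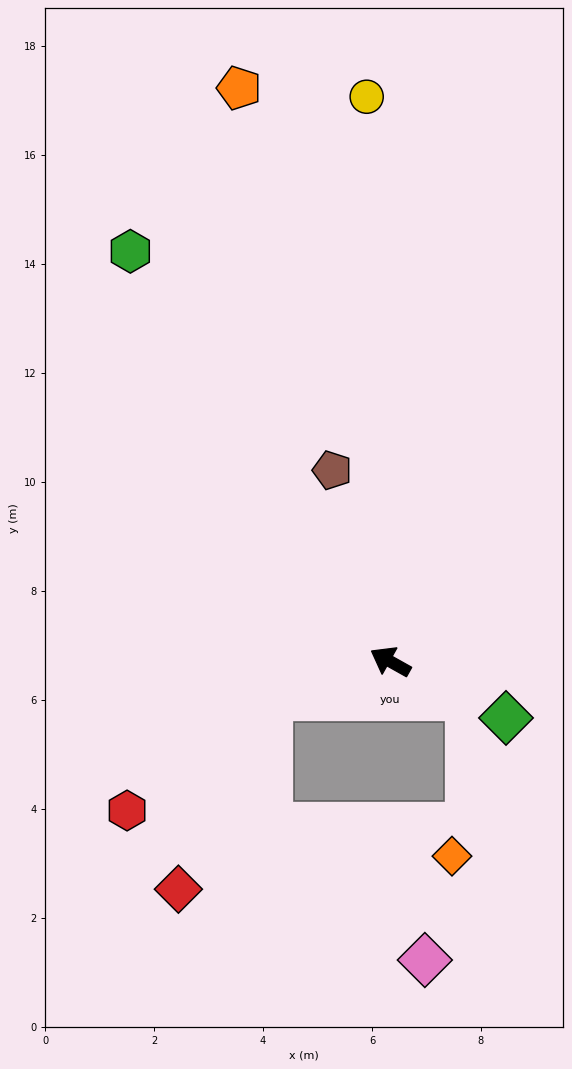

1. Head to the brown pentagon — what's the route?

turn right 44°, forward 3.7 m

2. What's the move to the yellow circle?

turn right 58°, forward 10.4 m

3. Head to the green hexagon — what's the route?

turn right 28°, forward 8.9 m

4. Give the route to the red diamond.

blocked — turn left 46°, forward 2.3 m, then turn left 48°, forward 3.9 m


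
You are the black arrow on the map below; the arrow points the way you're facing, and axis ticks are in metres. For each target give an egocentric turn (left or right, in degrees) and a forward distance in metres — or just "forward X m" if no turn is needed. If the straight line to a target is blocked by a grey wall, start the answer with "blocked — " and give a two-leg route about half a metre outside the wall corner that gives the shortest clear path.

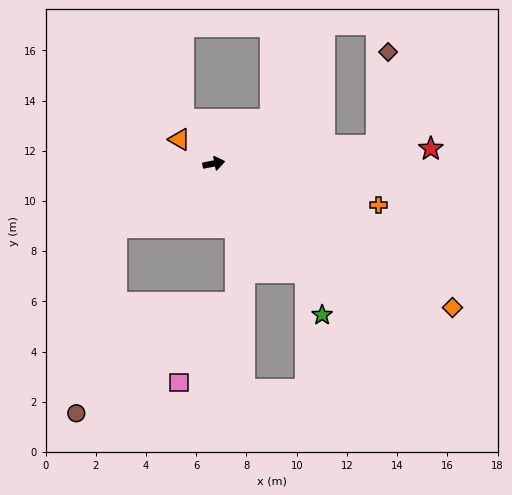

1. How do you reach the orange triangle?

turn left 134°, forward 1.7 m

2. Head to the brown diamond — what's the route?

blocked — turn right 4°, forward 6.5 m, then turn left 76°, forward 3.7 m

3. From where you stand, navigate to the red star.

turn right 7°, forward 8.7 m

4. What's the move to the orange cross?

turn right 25°, forward 6.8 m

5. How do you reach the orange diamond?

turn right 42°, forward 11.1 m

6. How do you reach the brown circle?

blocked — turn right 157°, forward 4.6 m, then turn left 44°, forward 7.6 m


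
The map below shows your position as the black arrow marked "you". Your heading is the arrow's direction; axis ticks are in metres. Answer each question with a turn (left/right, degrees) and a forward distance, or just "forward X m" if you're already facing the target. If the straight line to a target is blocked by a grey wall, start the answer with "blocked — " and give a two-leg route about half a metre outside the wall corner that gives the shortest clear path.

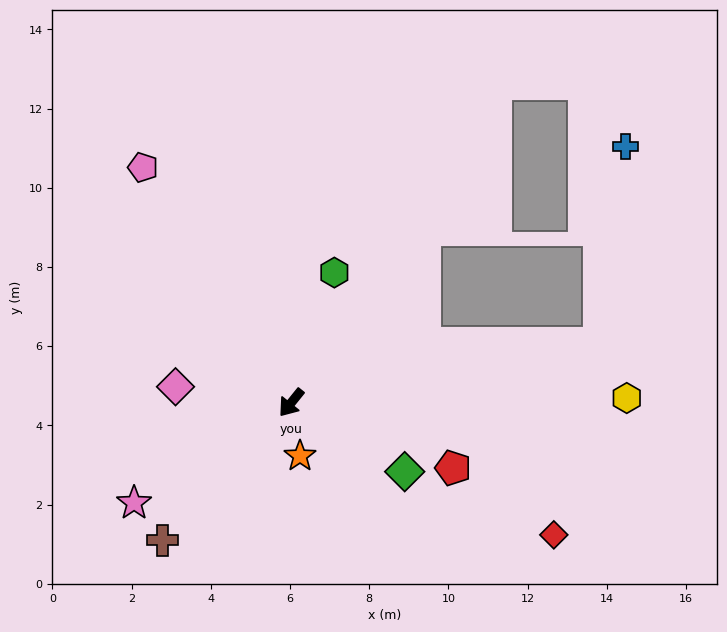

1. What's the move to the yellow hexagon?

turn left 130°, forward 8.5 m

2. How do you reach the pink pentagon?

turn right 109°, forward 7.0 m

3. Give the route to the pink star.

turn right 19°, forward 4.7 m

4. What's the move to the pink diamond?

turn right 59°, forward 2.9 m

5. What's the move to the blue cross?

blocked — turn left 140°, forward 7.9 m, then turn left 71°, forward 5.0 m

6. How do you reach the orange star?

turn left 48°, forward 1.4 m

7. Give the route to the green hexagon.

turn right 159°, forward 3.5 m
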